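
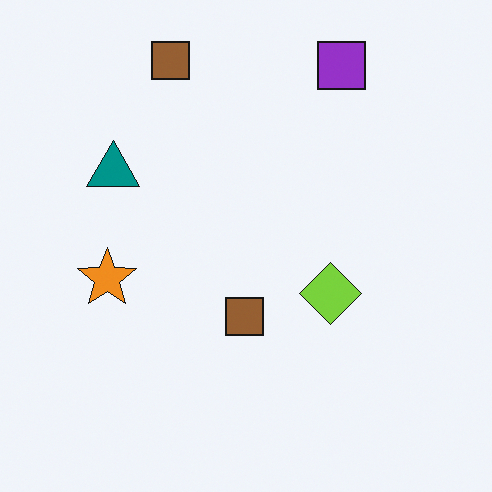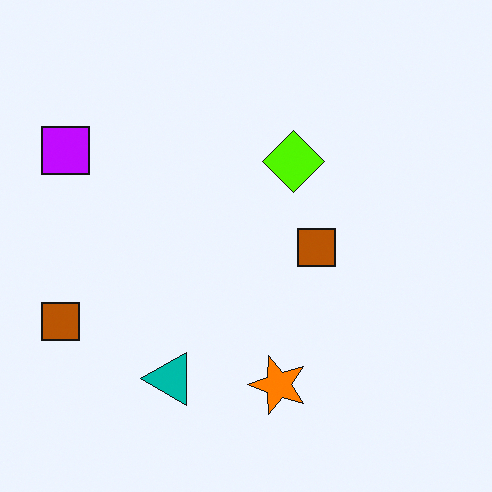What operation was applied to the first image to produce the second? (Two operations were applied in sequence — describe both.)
The image was rotated 90° counter-clockwise, then heavily oversaturated.

The purple square sits in the top-right of the first image and the top-left of the second — consistent with a whole-image 90° counter-clockwise rotation. All colors are more vivid — a global saturation change.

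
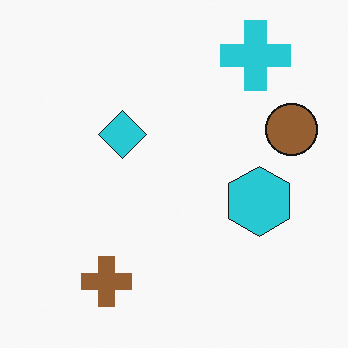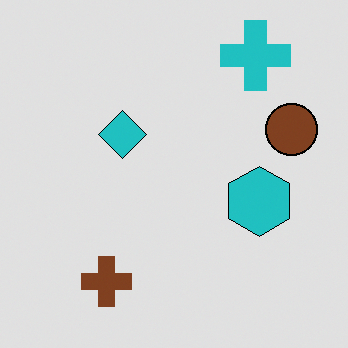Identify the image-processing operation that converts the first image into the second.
The second image is the first moderately posterized.

Each flat color has snapped to a coarser quantized level — most visibly, the near-white background has dropped to a flat grey.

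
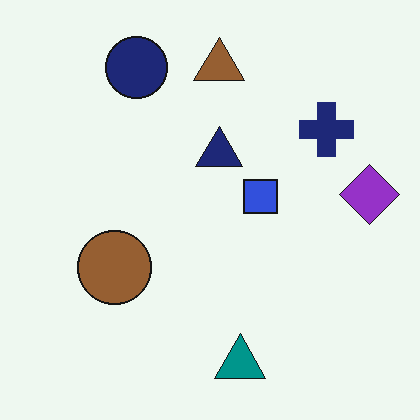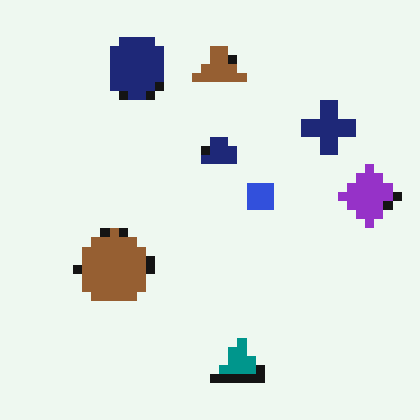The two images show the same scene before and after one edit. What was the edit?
It was heavily pixelated into large blocks.

Shapes are reduced to large square blocks; fine edges and outlines are lost — a downscale-then-upscale (mosaic) effect.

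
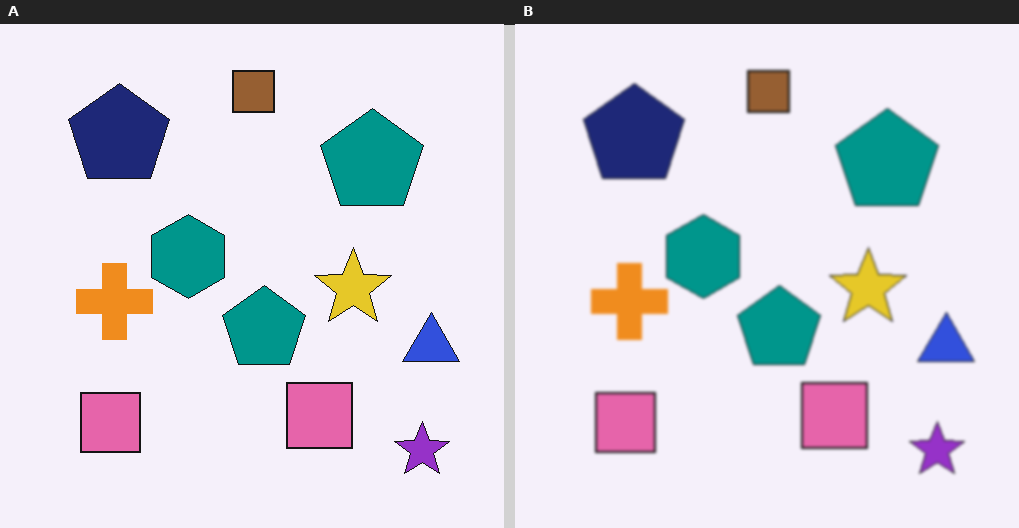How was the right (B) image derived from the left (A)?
The transformation is: lightly blurred.

Shape edges and outlines are uniformly softened across the whole image.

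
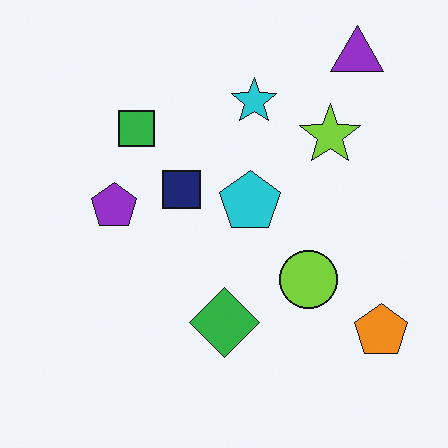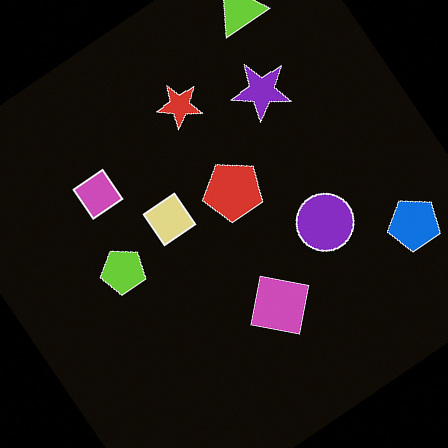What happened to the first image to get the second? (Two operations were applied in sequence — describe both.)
Color-inverted (negative), then rotated counter-clockwise by a large amount — several tens of degrees.

The light background has become dark and every shape's color is its complement — a photographic negative. Every shape is tilted by the same angle and the image corners show triangular fill wedges — a whole-image rotation by a non-right angle.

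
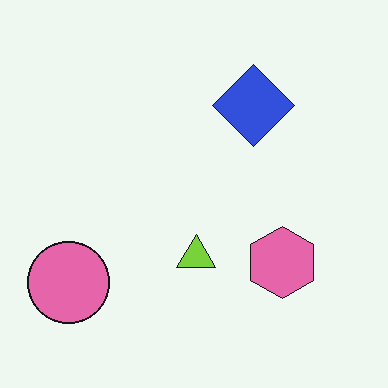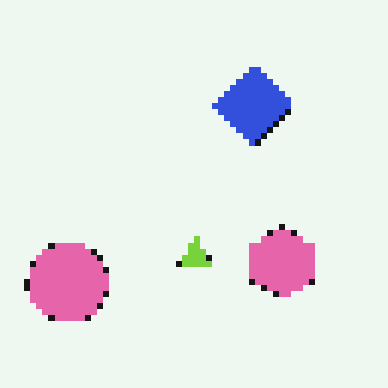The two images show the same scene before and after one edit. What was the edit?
It was moderately pixelated.

Shapes are reduced to large square blocks; fine edges and outlines are lost — a downscale-then-upscale (mosaic) effect.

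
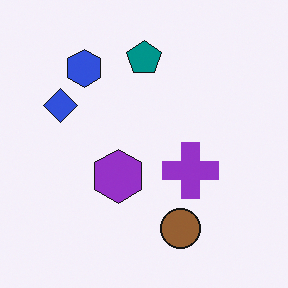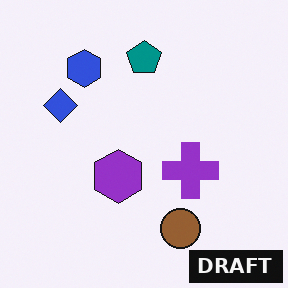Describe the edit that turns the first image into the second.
The second image is the first watermarked with the text "DRAFT" in the lower-right corner.

A dark label reading "DRAFT" appears in the lower-right corner.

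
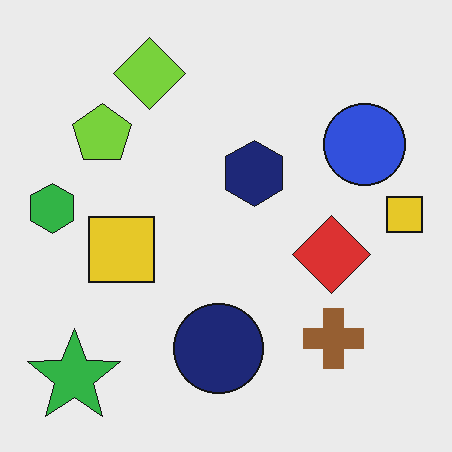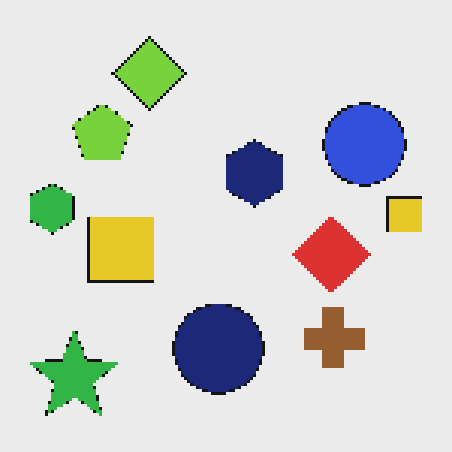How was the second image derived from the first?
The second image is the first mildly pixelated.

Shapes are reduced to large square blocks; fine edges and outlines are lost — a downscale-then-upscale (mosaic) effect.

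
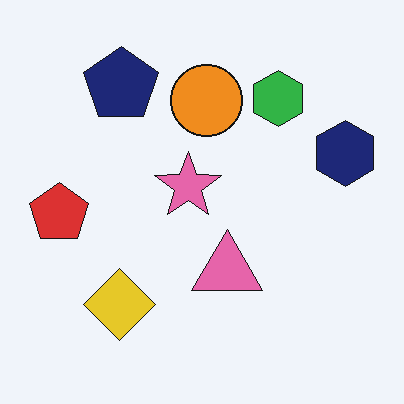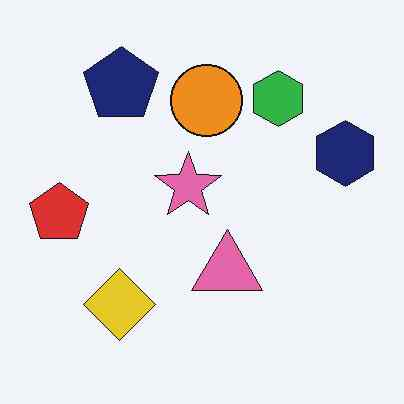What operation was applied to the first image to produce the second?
The second image is the first given moderate JPEG compression.

Blocky 8×8 compression artifacts appear around shape edges and the flat background shows ringing — characteristic JPEG degradation.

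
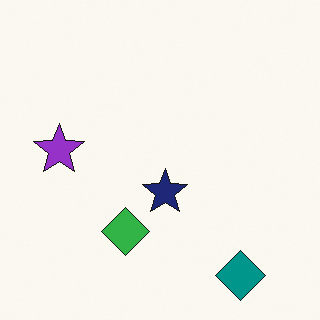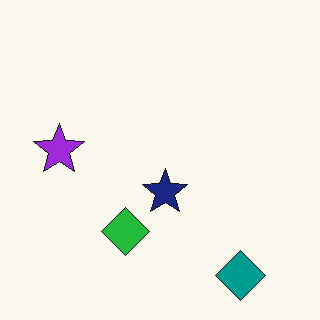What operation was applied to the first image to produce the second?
Slightly oversaturated.

All colors are more vivid — a global saturation change.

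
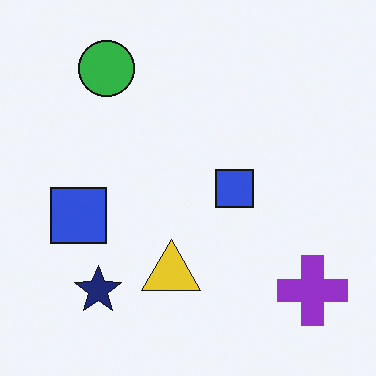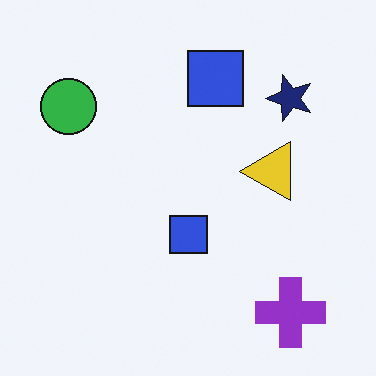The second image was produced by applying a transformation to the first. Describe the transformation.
The second image is the first transposed (reflected across the top-left ↔ bottom-right diagonal).

Shapes have swapped their row and column positions — what was in the top-right is now in the bottom-left — a diagonal reflection.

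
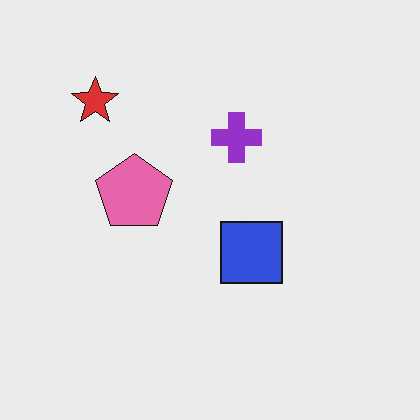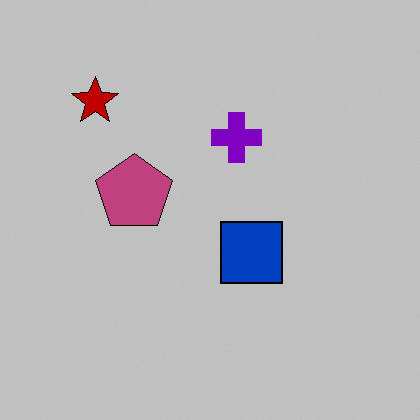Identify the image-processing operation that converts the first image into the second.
This is the original image aggressively posterized.

Each flat color has snapped to a coarser quantized level — most visibly, the near-white background has dropped to a flat grey.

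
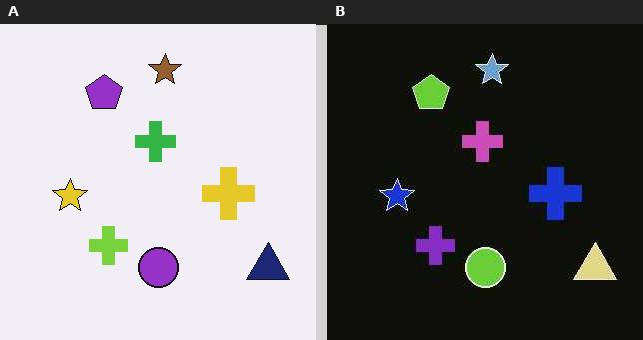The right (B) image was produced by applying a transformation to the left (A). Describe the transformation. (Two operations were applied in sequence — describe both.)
The right (B) image is the left (A) given moderate JPEG compression, then color-inverted (negative).

Blocky 8×8 compression artifacts appear around shape edges and the flat background shows ringing — characteristic JPEG degradation. The light background has become dark and every shape's color is its complement — a photographic negative.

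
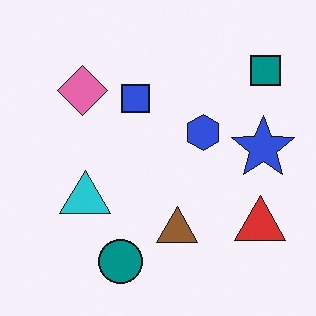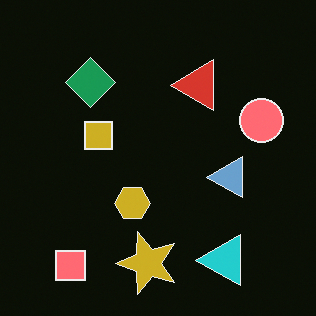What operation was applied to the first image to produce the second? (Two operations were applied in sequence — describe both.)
Color-inverted (negative), then transposed (reflected across the top-left ↔ bottom-right diagonal).

The light background has become dark and every shape's color is its complement — a photographic negative. Shapes have swapped their row and column positions — what was in the top-right is now in the bottom-left — a diagonal reflection.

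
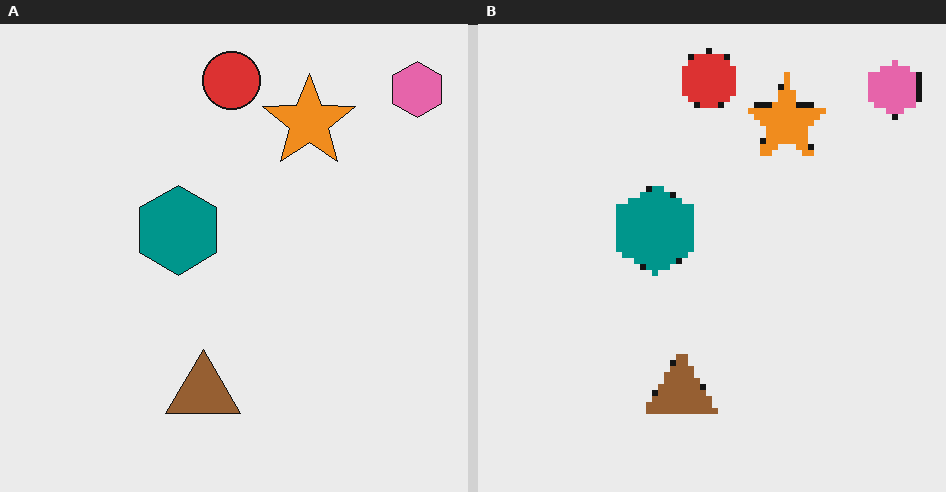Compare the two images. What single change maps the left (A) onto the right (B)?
It was pixelated into visible square blocks.

Shapes are reduced to large square blocks; fine edges and outlines are lost — a downscale-then-upscale (mosaic) effect.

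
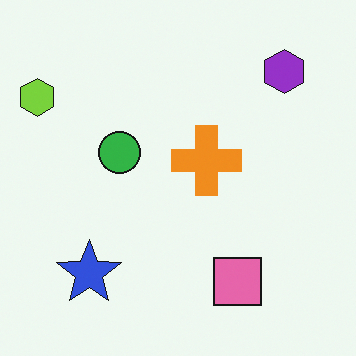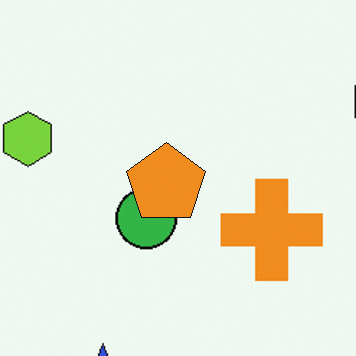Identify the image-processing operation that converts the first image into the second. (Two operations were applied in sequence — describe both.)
Cropped to a modestly smaller region and rescaled, then overlaid with an additional orange pentagon.

The visible shapes are larger and the field of view is narrower; shapes near the original edges may be partly or wholly outside the frame — a crop-and-rescale. An orange pentagon appears in the second image that is absent from the first.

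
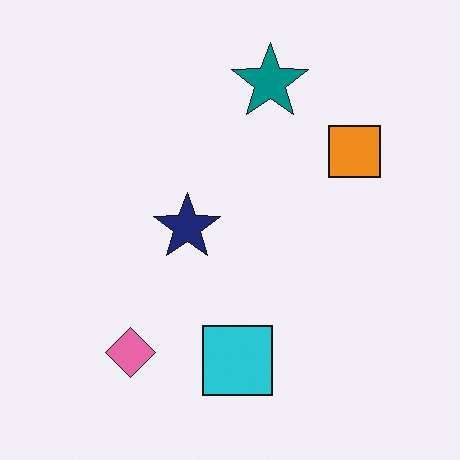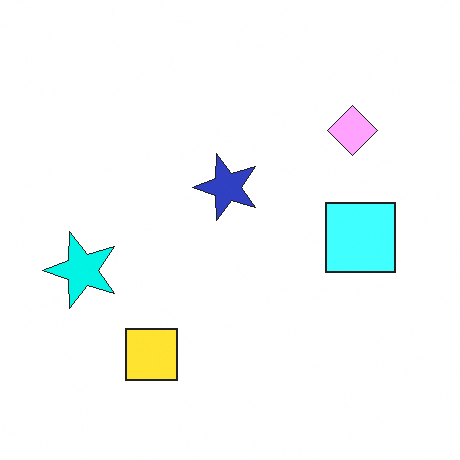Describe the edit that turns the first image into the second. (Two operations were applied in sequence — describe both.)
Transposed (reflected across the top-left ↔ bottom-right diagonal), then substantially brightened.

Shapes have swapped their row and column positions — what was in the top-right is now in the bottom-left — a diagonal reflection. Every pixel — background and shapes alike — is uniformly brightened.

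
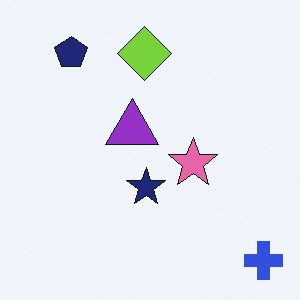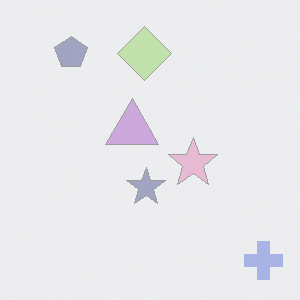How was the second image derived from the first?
The transformation is: given much lower contrast.

Tones are pushed toward mid-grey across the whole image — a global contrast change.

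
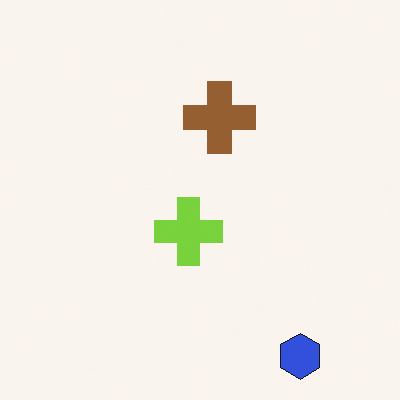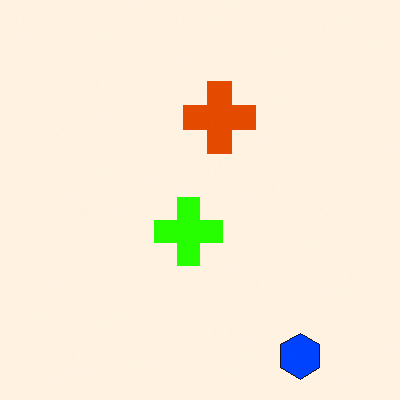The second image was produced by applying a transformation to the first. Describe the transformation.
The image was made much more vivid (saturation change).

All colors are more vivid — a global saturation change.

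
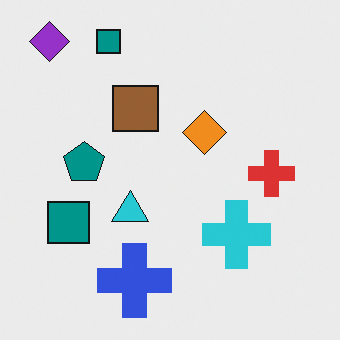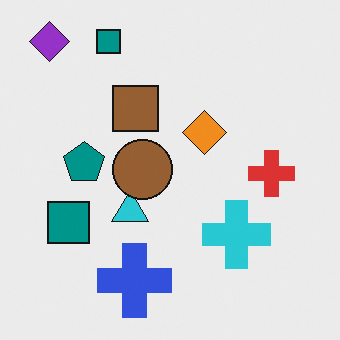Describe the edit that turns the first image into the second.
Overlaid with an additional brown circle.

A brown circle appears in the second image that is absent from the first.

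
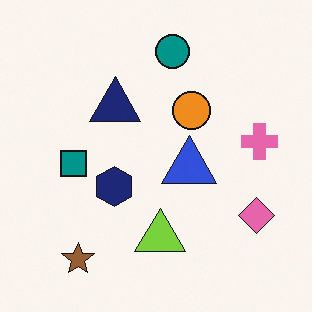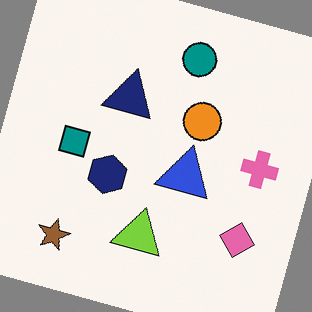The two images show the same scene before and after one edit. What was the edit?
Rotated clockwise by a moderate amount.

Every shape is tilted by the same angle and the image corners show triangular fill wedges — a whole-image rotation by a non-right angle.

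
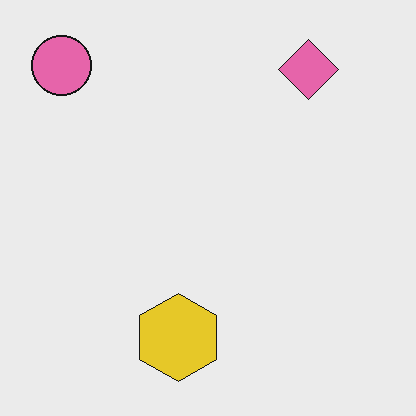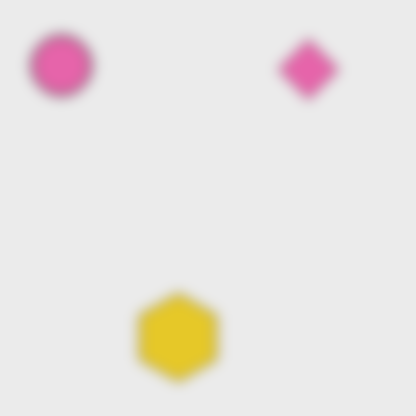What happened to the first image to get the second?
This is the original image heavily blurred.

Shape edges and outlines are uniformly softened across the whole image.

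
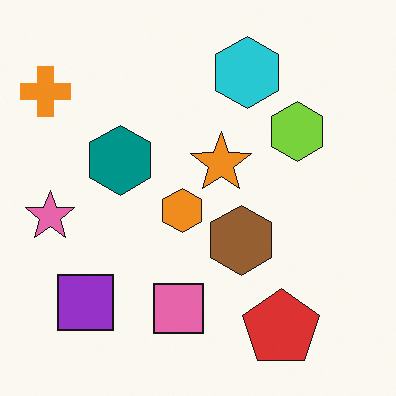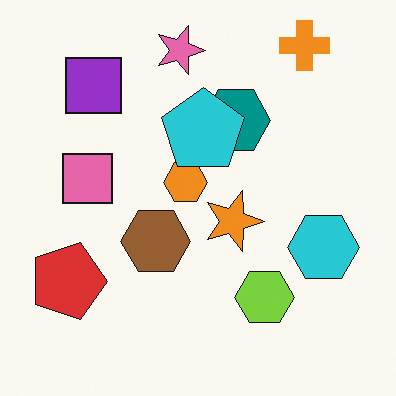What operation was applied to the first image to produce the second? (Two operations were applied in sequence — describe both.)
It was rotated 90° clockwise, then overlaid with an additional cyan pentagon.

The orange cross sits in the top-left of the first image and the top-right of the second — consistent with a whole-image 90° clockwise rotation. A cyan pentagon appears in the second image that is absent from the first.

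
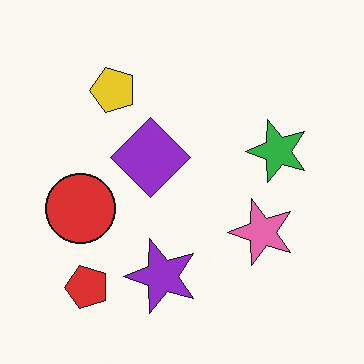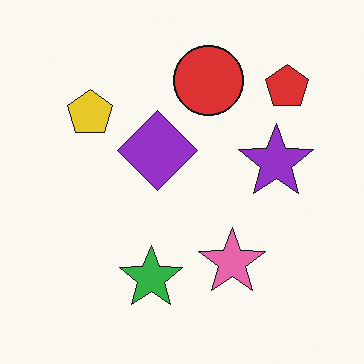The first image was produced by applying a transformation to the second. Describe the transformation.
The transformation is: transposed (reflected across the top-left ↔ bottom-right diagonal).

Shapes have swapped their row and column positions — what was in the top-right is now in the bottom-left — a diagonal reflection.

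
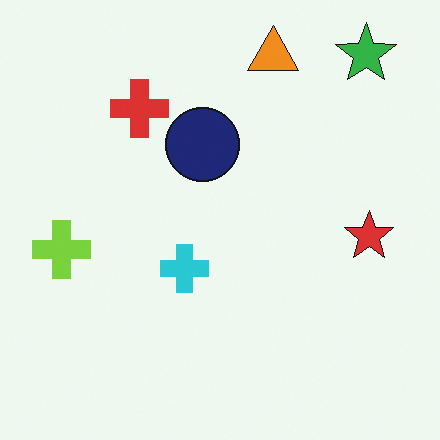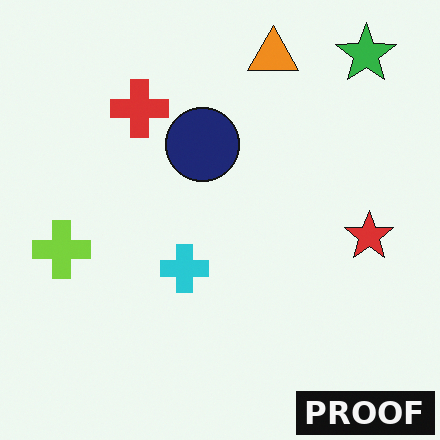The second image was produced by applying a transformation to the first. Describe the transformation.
This is the original image watermarked with the text "PROOF" in the lower-right corner.

A dark label reading "PROOF" appears in the lower-right corner.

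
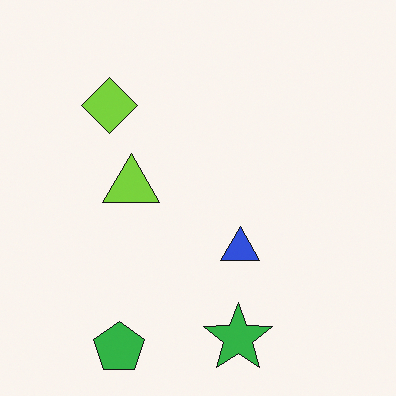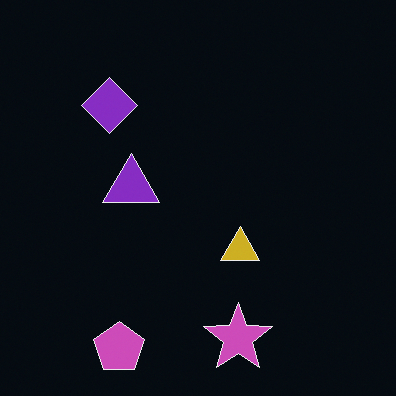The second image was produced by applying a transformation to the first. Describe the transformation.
This is the original image color-inverted (negative).

The light background has become dark and every shape's color is its complement — a photographic negative.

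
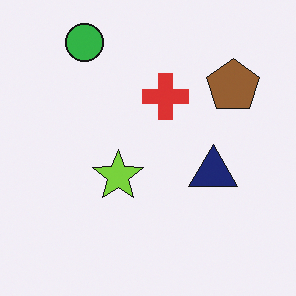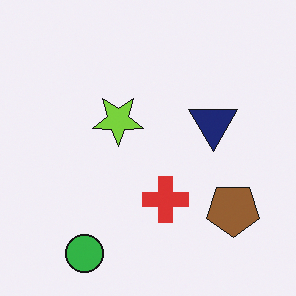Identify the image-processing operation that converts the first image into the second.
The transformation is: flipped vertically (top ↔ bottom).

The green circle is in the top-left of the first image and the bottom-left of the second — shapes on opposite sides of the horizontal midline have swapped in a mirror flip.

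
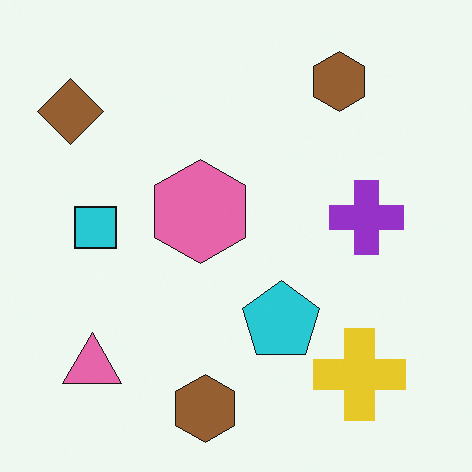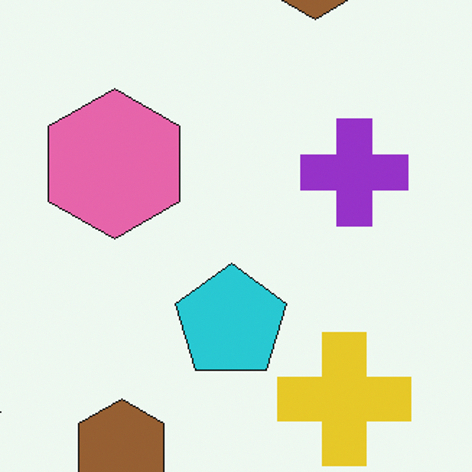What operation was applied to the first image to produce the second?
The transformation is: cropped slightly and scaled back up.

The visible shapes are larger and the field of view is narrower; shapes near the original edges may be partly or wholly outside the frame — a crop-and-rescale.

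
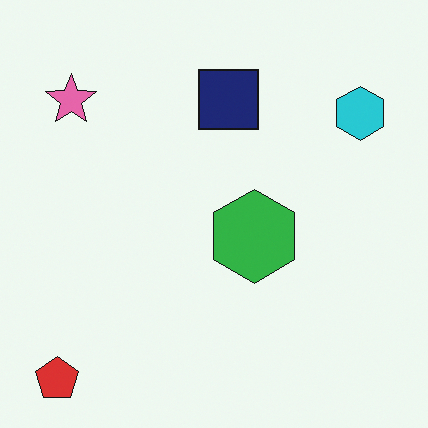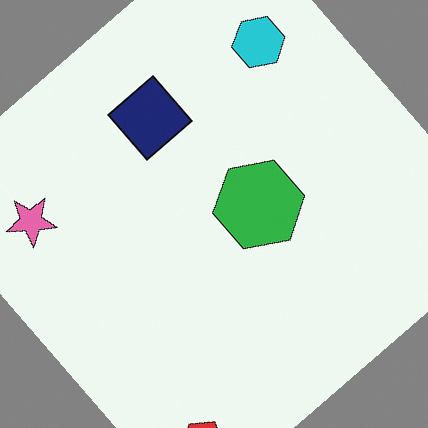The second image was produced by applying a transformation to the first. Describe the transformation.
The transformation is: rotated counter-clockwise by a large amount — several tens of degrees.

Every shape is tilted by the same angle and the image corners show triangular fill wedges — a whole-image rotation by a non-right angle.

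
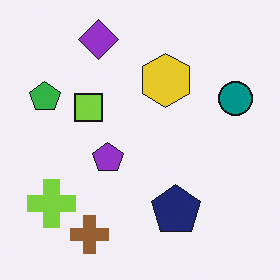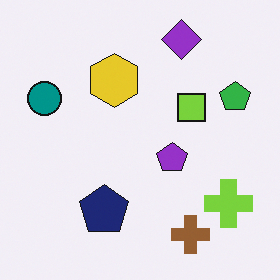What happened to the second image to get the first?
The transformation is: flipped horizontally (left ↔ right).

The teal circle is in the left of the second image and the right of the first — shapes on opposite sides of the vertical midline have swapped in a mirror flip.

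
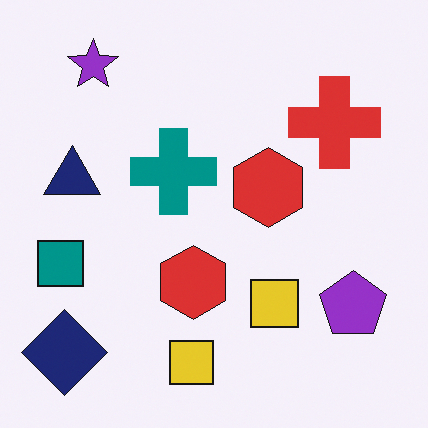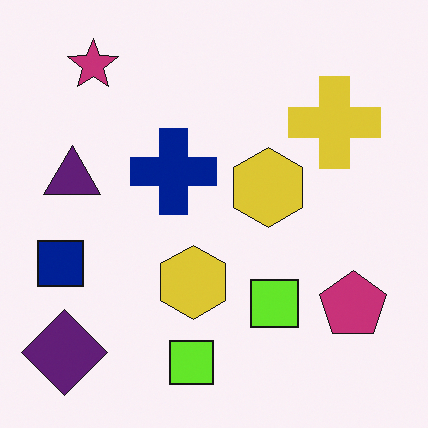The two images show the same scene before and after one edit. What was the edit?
The second image is the first hue-shifted by a small amount.

Every shape's color has rotated by the same amount around the hue wheel — a uniform hue shift.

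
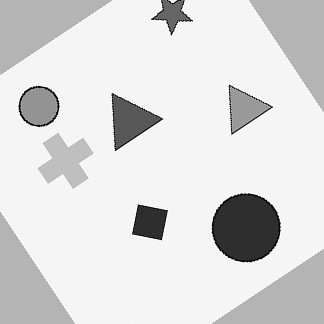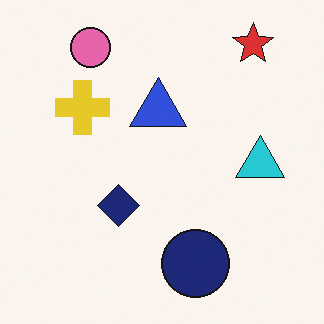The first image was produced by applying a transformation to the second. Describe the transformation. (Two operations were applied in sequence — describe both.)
The transformation is: converted to grayscale, then rotated counter-clockwise by a large amount — several tens of degrees.

All color is removed — every shape is now a shade of grey. Every shape is tilted by the same angle and the image corners show triangular fill wedges — a whole-image rotation by a non-right angle.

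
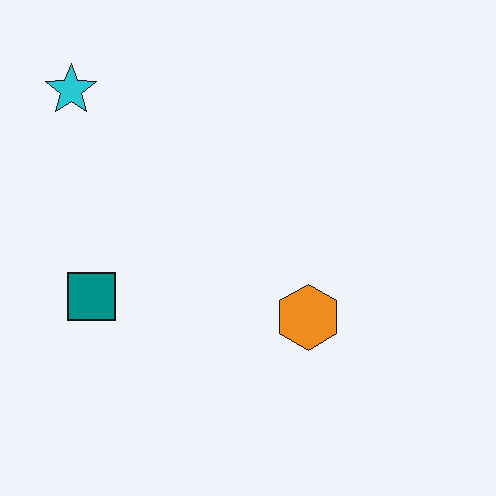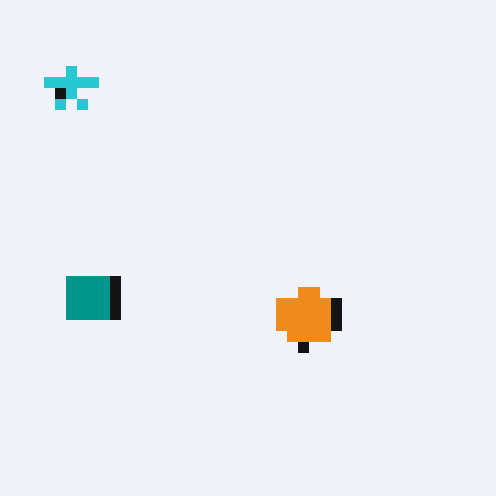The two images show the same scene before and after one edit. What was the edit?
Coarsely pixelated.

Shapes are reduced to large square blocks; fine edges and outlines are lost — a downscale-then-upscale (mosaic) effect.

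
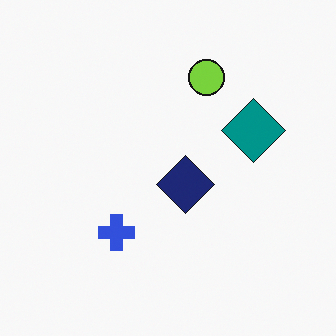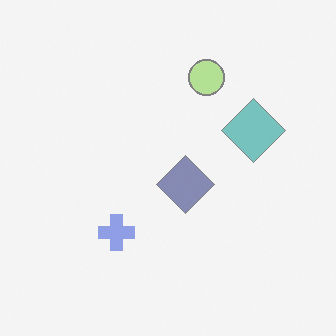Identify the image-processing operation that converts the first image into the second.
The image was washed out (contrast reduced).

Tones are pushed toward mid-grey across the whole image — a global contrast change.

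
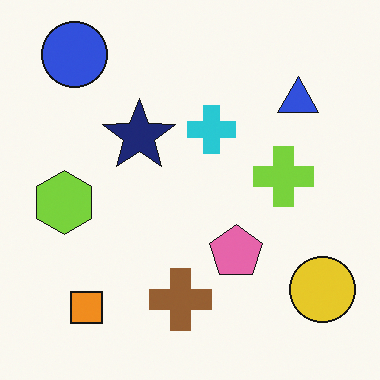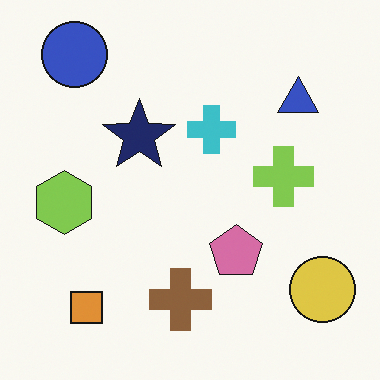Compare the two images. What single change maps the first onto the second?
Slightly desaturated.

All colors are more muted and greyish — a global saturation change.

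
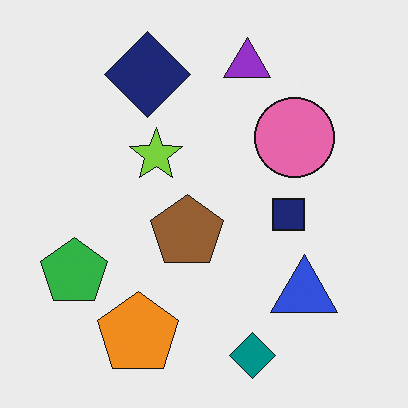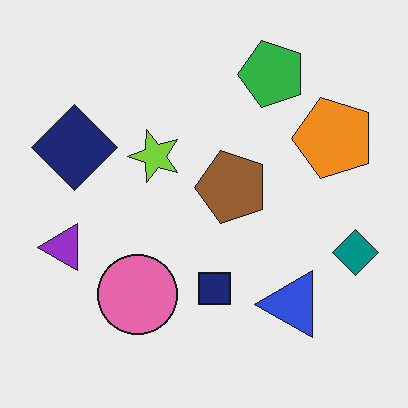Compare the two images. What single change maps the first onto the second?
The transformation is: transposed (reflected across the top-left ↔ bottom-right diagonal).

Shapes have swapped their row and column positions — what was in the top-right is now in the bottom-left — a diagonal reflection.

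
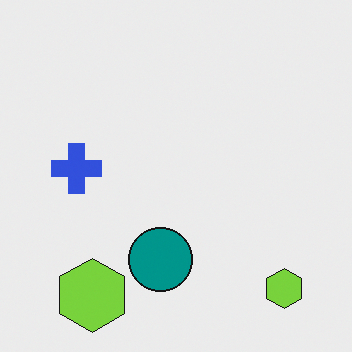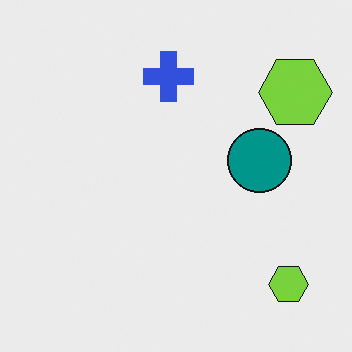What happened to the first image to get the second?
Transposed (reflected across the top-left ↔ bottom-right diagonal).

Shapes have swapped their row and column positions — what was in the top-right is now in the bottom-left — a diagonal reflection.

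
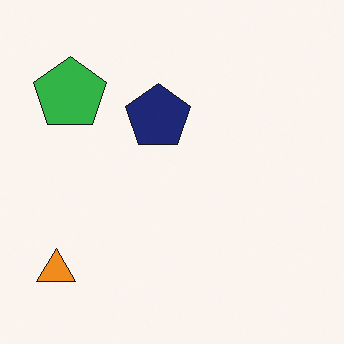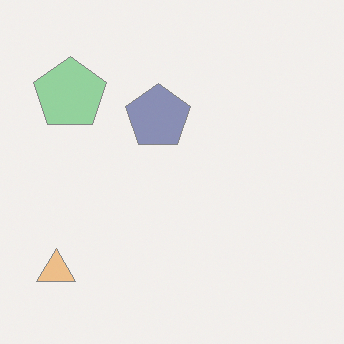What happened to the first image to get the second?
The image was given much lower contrast.

Tones are pushed toward mid-grey across the whole image — a global contrast change.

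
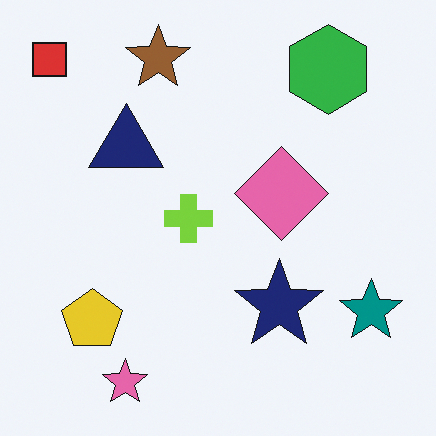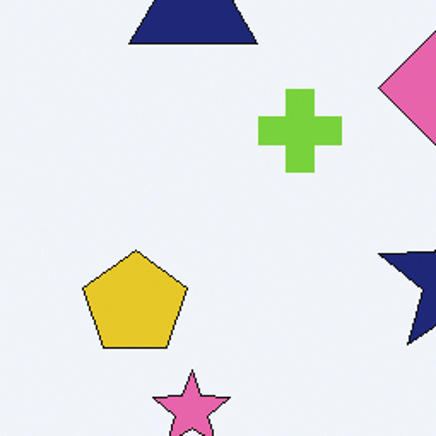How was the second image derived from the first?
This is the original image cropped to a noticeably smaller region and rescaled.

The visible shapes are larger and the field of view is narrower; shapes near the original edges may be partly or wholly outside the frame — a crop-and-rescale.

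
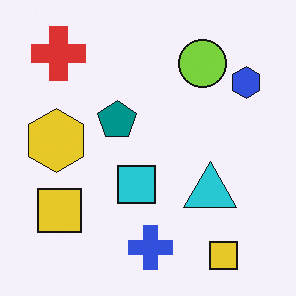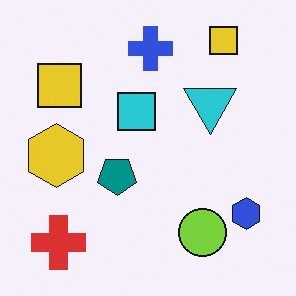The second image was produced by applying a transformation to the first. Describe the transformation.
The second image is the first flipped vertically (top ↔ bottom).

The blue cross is in the bottom of the first image and the top of the second — shapes on opposite sides of the horizontal midline have swapped in a mirror flip.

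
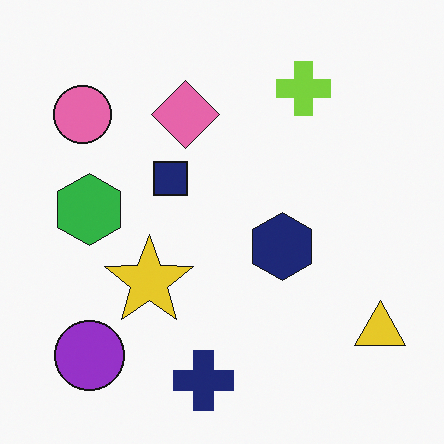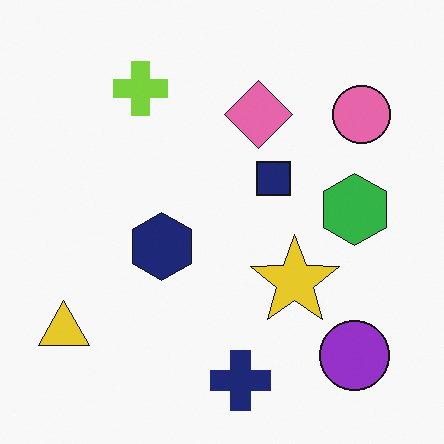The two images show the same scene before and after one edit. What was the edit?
This is the original image flipped horizontally (left ↔ right).

The yellow triangle is in the bottom-right of the first image and the bottom-left of the second — shapes on opposite sides of the vertical midline have swapped in a mirror flip.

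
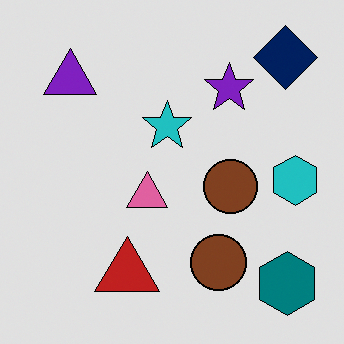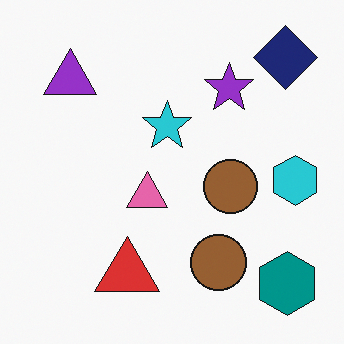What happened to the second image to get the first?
Moderately posterized.

Each flat color has snapped to a coarser quantized level — most visibly, the near-white background has dropped to a flat grey.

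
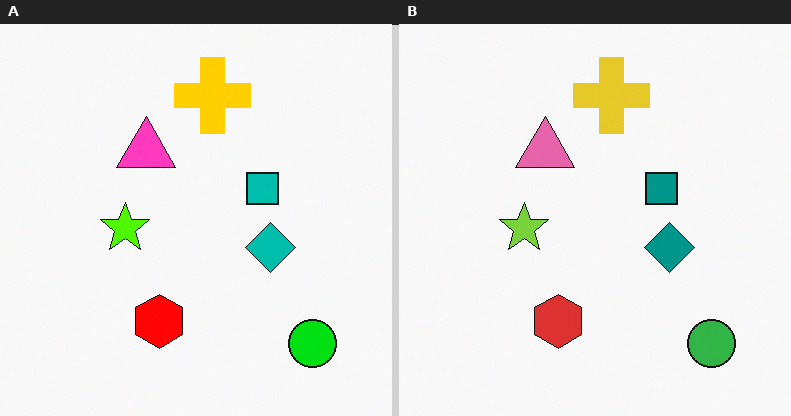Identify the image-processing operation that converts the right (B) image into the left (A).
The transformation is: made much more vivid (saturation change).

All colors are more vivid — a global saturation change.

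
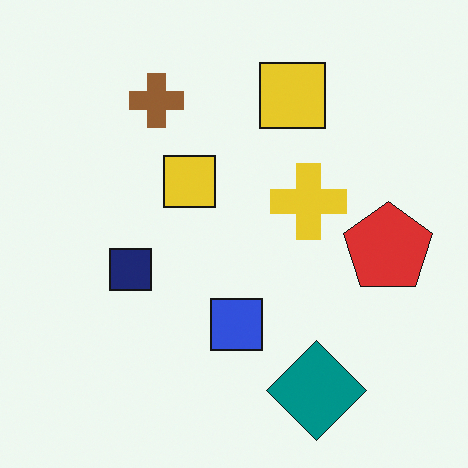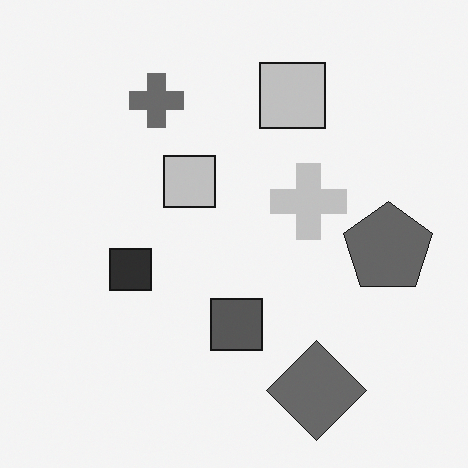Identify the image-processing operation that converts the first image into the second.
The image was converted to grayscale.

All color is removed — every shape is now a shade of grey.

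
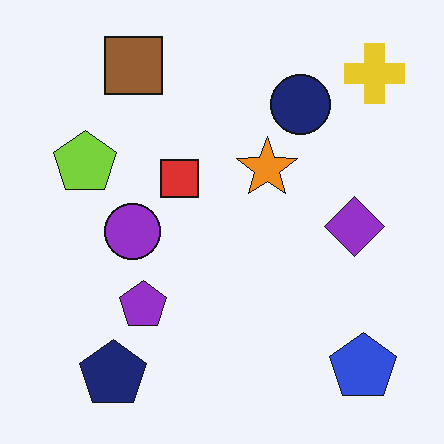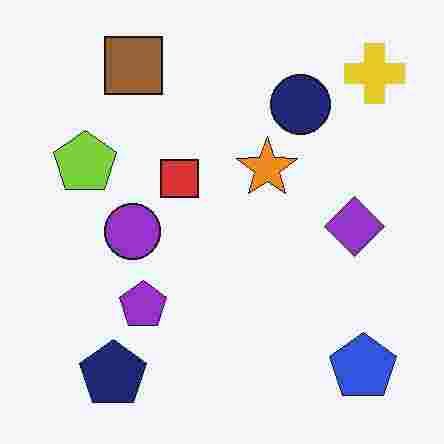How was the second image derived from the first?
The second image is the first heavily JPEG-compressed with obvious blocking artifacts.

Blocky 8×8 compression artifacts appear around shape edges and the flat background shows ringing — characteristic JPEG degradation.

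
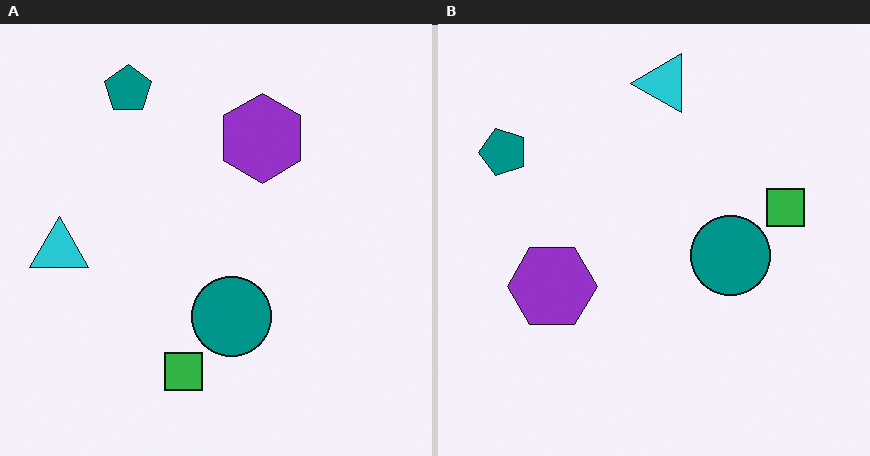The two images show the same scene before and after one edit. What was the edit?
This is the original image transposed (reflected across the top-left ↔ bottom-right diagonal).

Shapes have swapped their row and column positions — what was in the top-right is now in the bottom-left — a diagonal reflection.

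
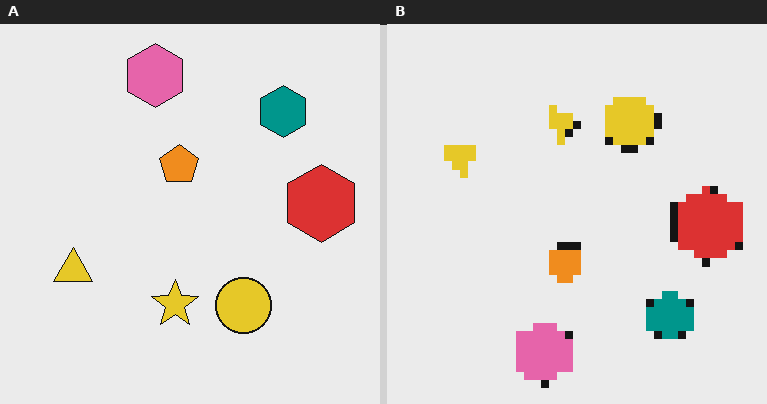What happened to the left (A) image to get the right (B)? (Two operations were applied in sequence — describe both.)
It was flipped vertically (top ↔ bottom), then moderately pixelated.

The pink hexagon is in the top of the left (A) image and the bottom of the right (B) — shapes on opposite sides of the horizontal midline have swapped in a mirror flip. Shapes are reduced to large square blocks; fine edges and outlines are lost — a downscale-then-upscale (mosaic) effect.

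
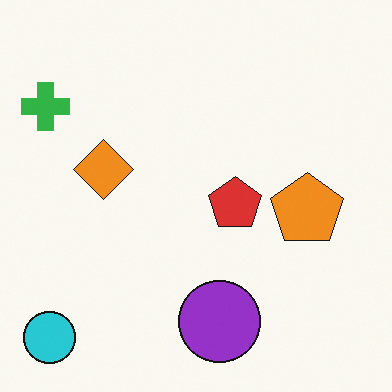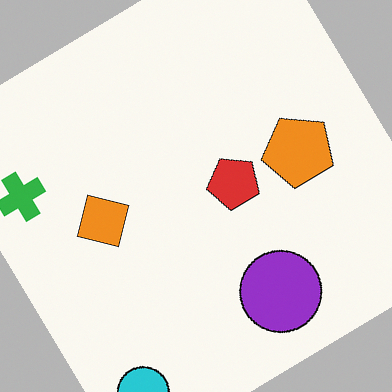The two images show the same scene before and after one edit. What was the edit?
This is the original image rotated counter-clockwise by a large amount — several tens of degrees.

Every shape is tilted by the same angle and the image corners show triangular fill wedges — a whole-image rotation by a non-right angle.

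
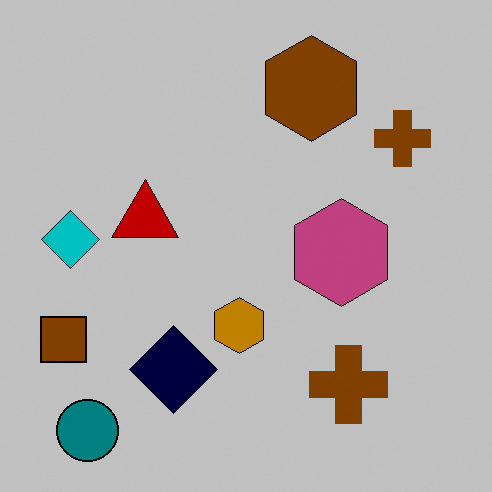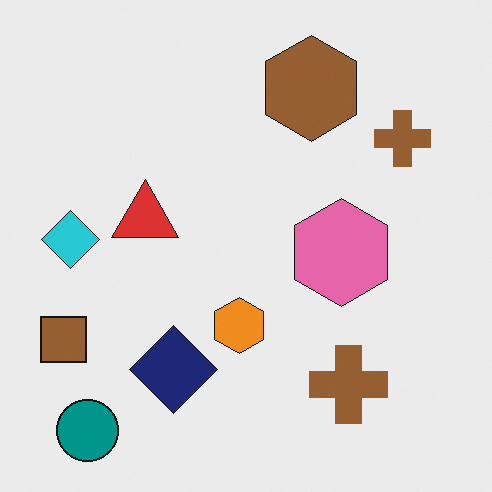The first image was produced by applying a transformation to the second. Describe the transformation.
This is the original image heavily posterized to just a handful of flat colors.

Each flat color has snapped to a coarser quantized level — most visibly, the near-white background has dropped to a flat grey.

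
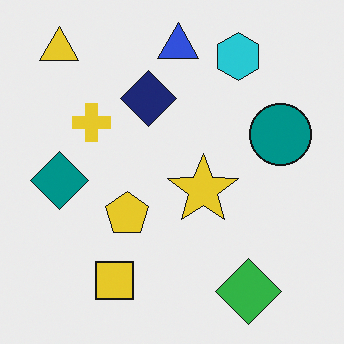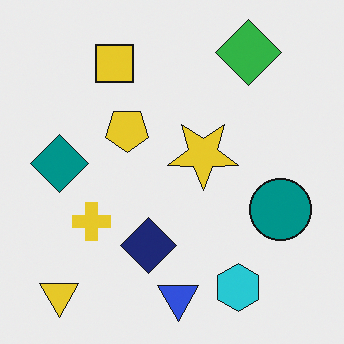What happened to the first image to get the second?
The image was flipped vertically (top ↔ bottom).

The blue triangle is in the top of the first image and the bottom of the second — shapes on opposite sides of the horizontal midline have swapped in a mirror flip.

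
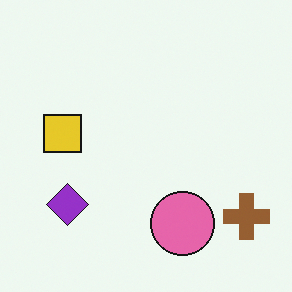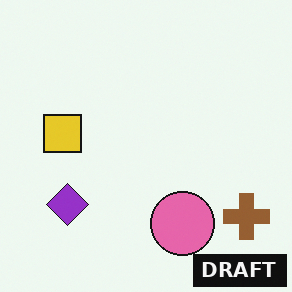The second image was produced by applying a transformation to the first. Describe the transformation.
The image was watermarked with the text "DRAFT" in the lower-right corner.

A dark label reading "DRAFT" appears in the lower-right corner.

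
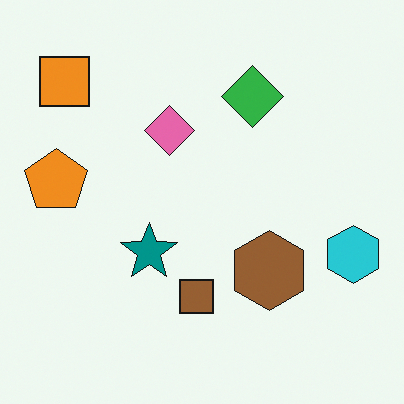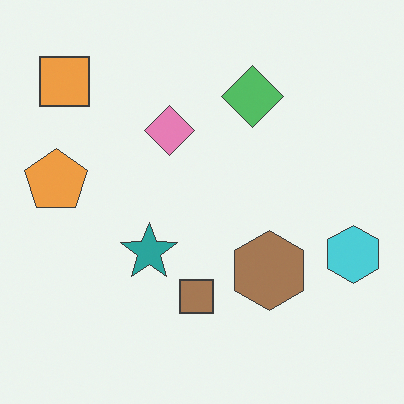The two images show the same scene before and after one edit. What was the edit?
The transformation is: given slightly reduced contrast.

Tones are pushed toward mid-grey across the whole image — a global contrast change.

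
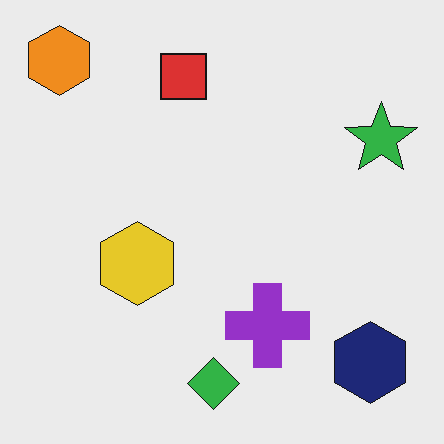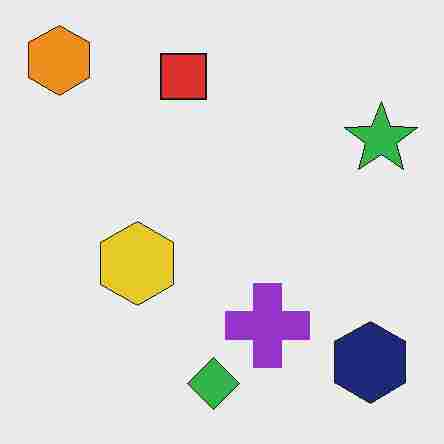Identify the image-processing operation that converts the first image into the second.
It was degraded with heavy JPEG compression.

Blocky 8×8 compression artifacts appear around shape edges and the flat background shows ringing — characteristic JPEG degradation.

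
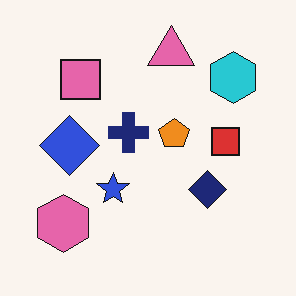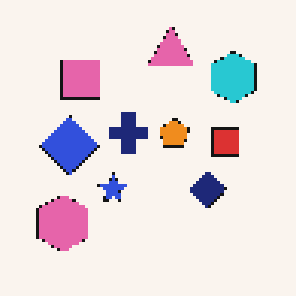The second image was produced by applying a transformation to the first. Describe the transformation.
Mildly pixelated.

Shapes are reduced to large square blocks; fine edges and outlines are lost — a downscale-then-upscale (mosaic) effect.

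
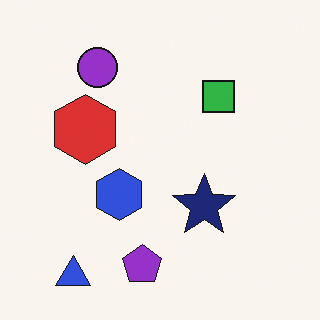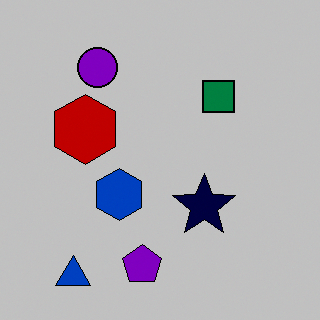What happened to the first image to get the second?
The image was heavily posterized to just a handful of flat colors.

Each flat color has snapped to a coarser quantized level — most visibly, the near-white background has dropped to a flat grey.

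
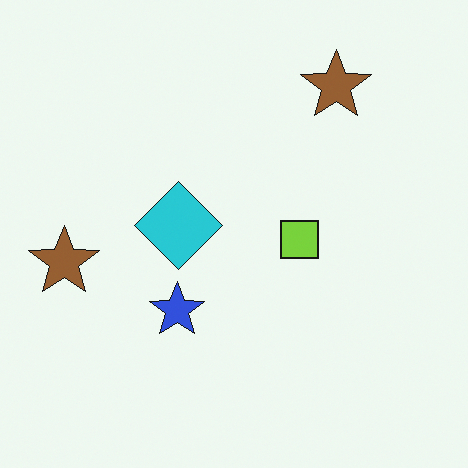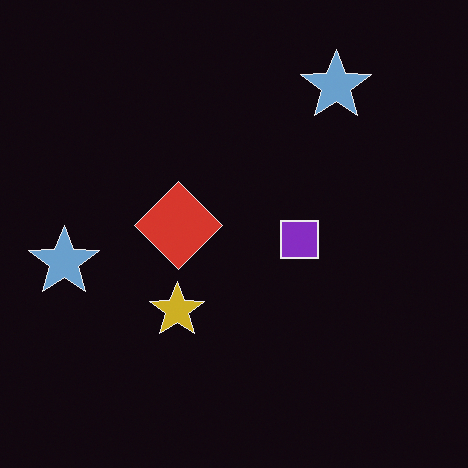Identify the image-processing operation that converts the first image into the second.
The transformation is: color-inverted (negative).

The light background has become dark and every shape's color is its complement — a photographic negative.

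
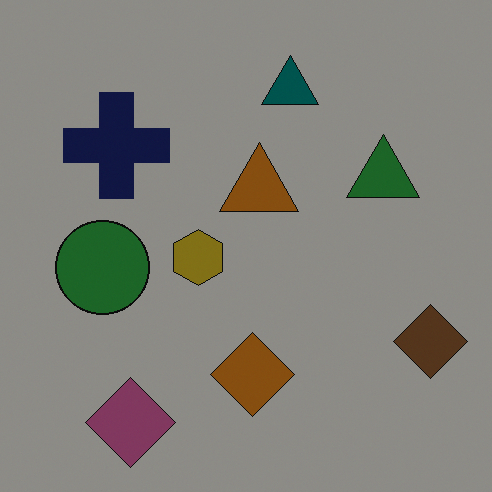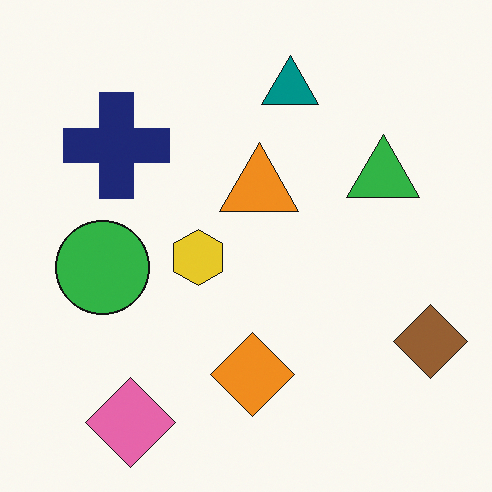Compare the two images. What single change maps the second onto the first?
The image was noticeably darkened.

Every pixel — background and shapes alike — is uniformly darkened.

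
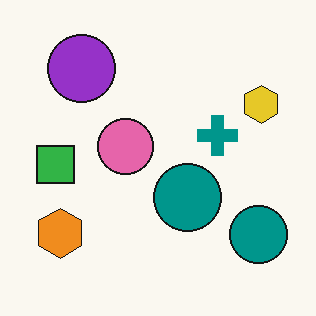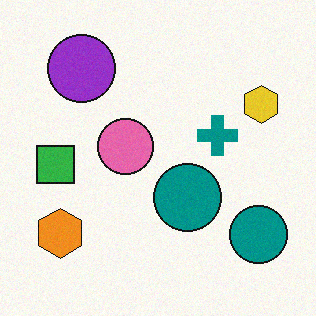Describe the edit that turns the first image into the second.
It was degraded with subtle gaussian noise.

Random speckle covers the whole image, including the flat background.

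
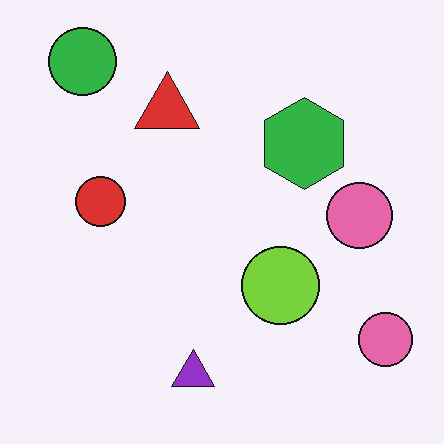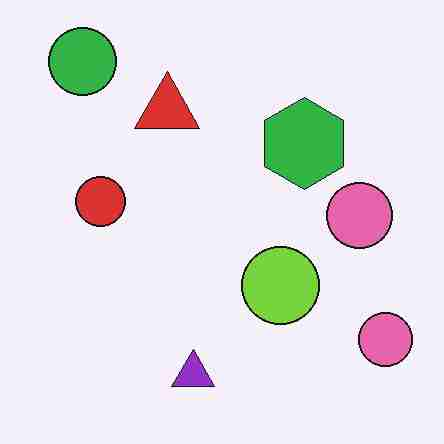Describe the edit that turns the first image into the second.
The transformation is: degraded with heavy JPEG compression.

Blocky 8×8 compression artifacts appear around shape edges and the flat background shows ringing — characteristic JPEG degradation.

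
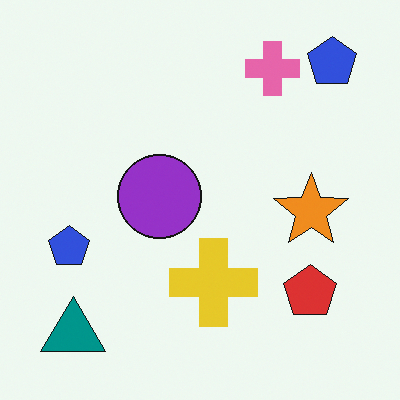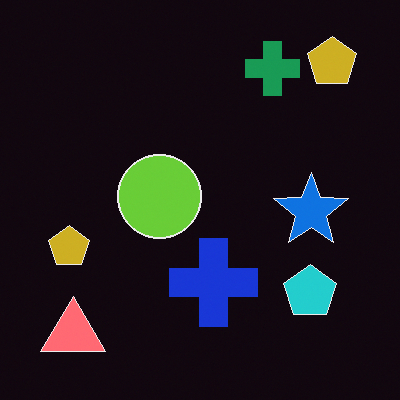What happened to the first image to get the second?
The second image is the first color-inverted (negative).

The light background has become dark and every shape's color is its complement — a photographic negative.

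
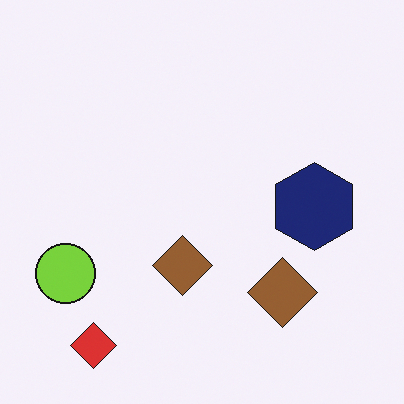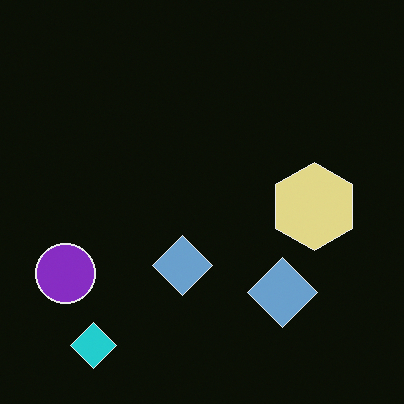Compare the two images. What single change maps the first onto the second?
The second image is the first color-inverted (negative).

The light background has become dark and every shape's color is its complement — a photographic negative.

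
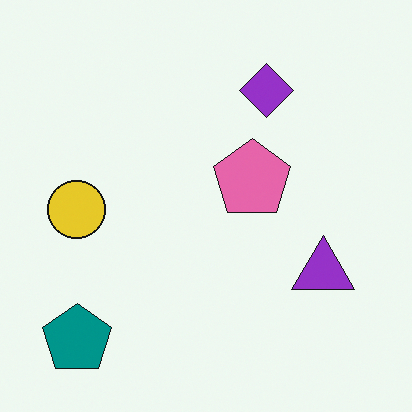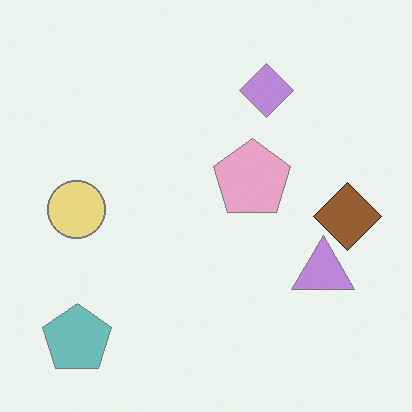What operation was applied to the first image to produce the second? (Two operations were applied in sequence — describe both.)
The second image is the first washed out (contrast reduced), then overlaid with an additional brown diamond.

Tones are pushed toward mid-grey across the whole image — a global contrast change. A brown diamond appears in the second image that is absent from the first.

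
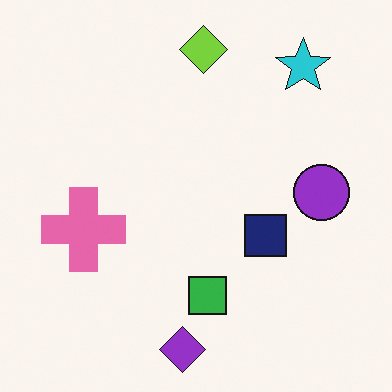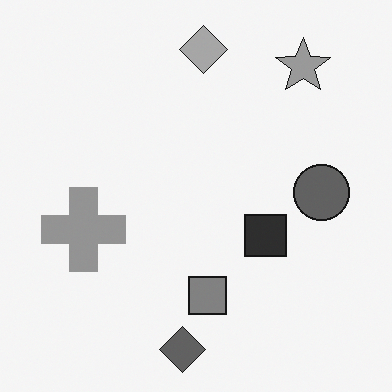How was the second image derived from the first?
It was converted to grayscale.

All color is removed — every shape is now a shade of grey.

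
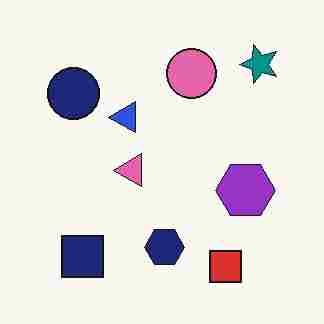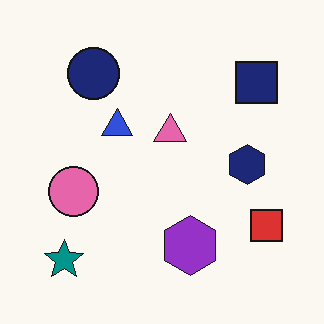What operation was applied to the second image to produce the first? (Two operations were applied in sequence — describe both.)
It was transposed (reflected across the top-left ↔ bottom-right diagonal), then degraded with heavy JPEG compression.

Shapes have swapped their row and column positions — what was in the top-right is now in the bottom-left — a diagonal reflection. Blocky 8×8 compression artifacts appear around shape edges and the flat background shows ringing — characteristic JPEG degradation.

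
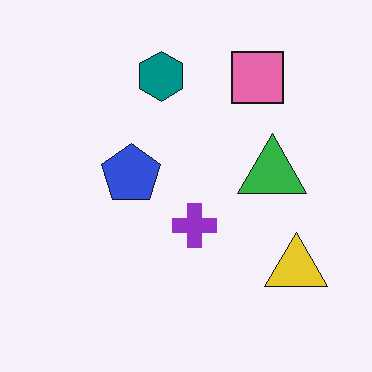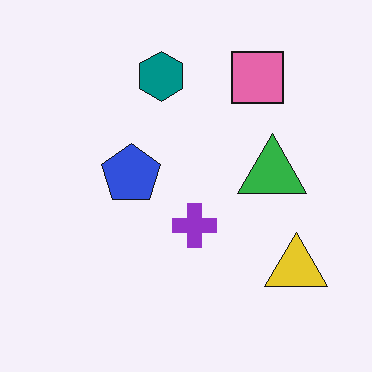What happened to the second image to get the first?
JPEG-compressed with visible artifacts.

Blocky 8×8 compression artifacts appear around shape edges and the flat background shows ringing — characteristic JPEG degradation.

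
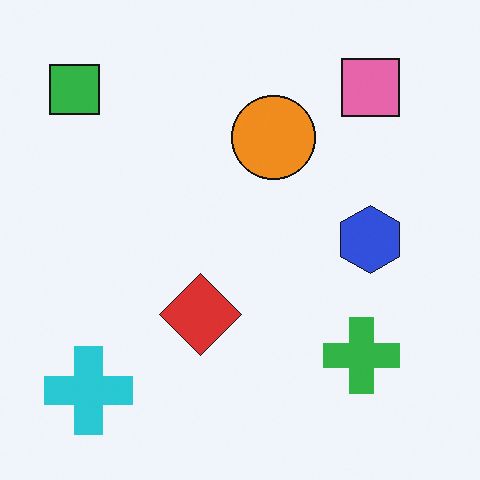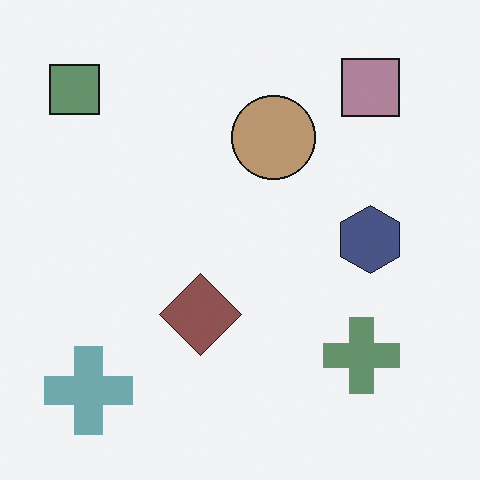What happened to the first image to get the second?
It was made much more muted (saturation change).

All colors are more muted and greyish — a global saturation change.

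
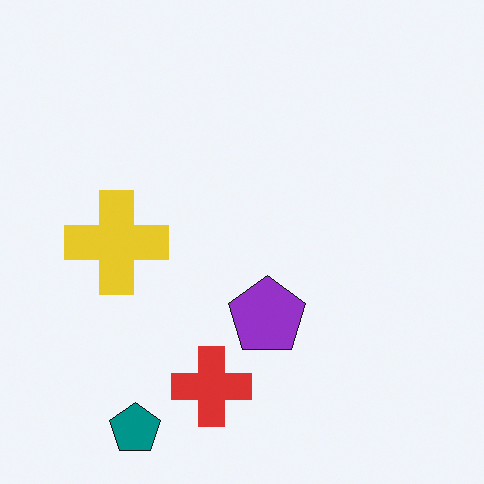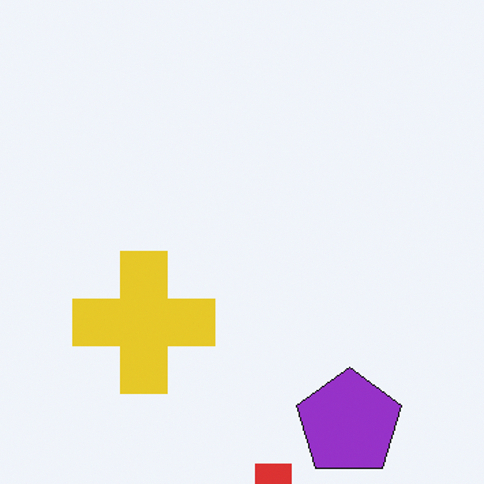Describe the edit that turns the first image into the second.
It was cropped to a modestly smaller region and rescaled.

The visible shapes are larger and the field of view is narrower; shapes near the original edges may be partly or wholly outside the frame — a crop-and-rescale.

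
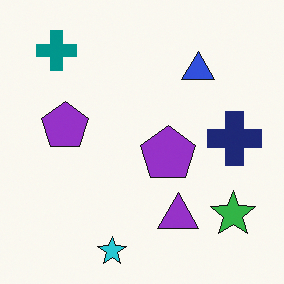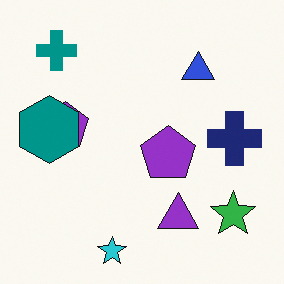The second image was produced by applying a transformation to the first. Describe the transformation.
Overlaid with an additional teal hexagon.

A teal hexagon appears in the second image that is absent from the first.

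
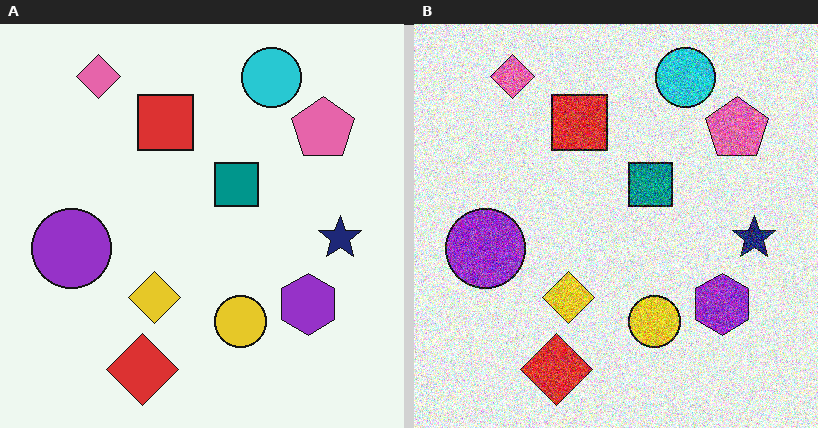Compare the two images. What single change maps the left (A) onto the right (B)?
It was degraded with strong gaussian noise.

Random speckle covers the whole image, including the flat background.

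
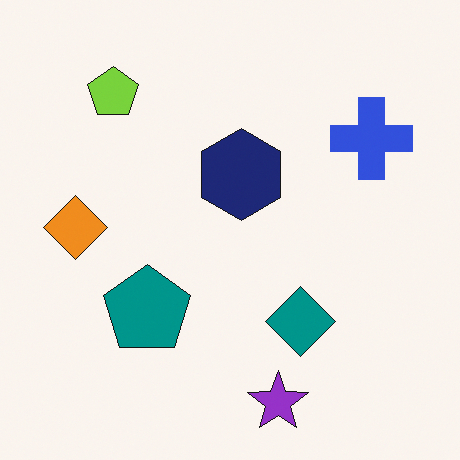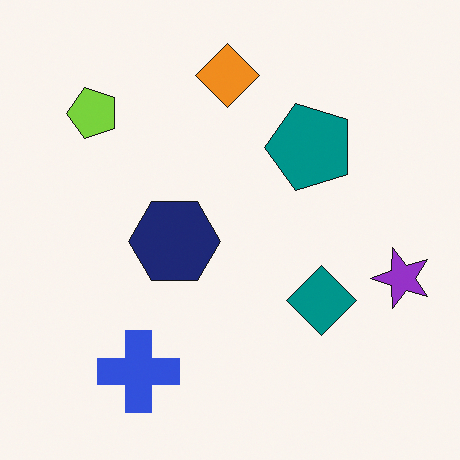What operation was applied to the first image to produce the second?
The transformation is: transposed (reflected across the top-left ↔ bottom-right diagonal).

Shapes have swapped their row and column positions — what was in the top-right is now in the bottom-left — a diagonal reflection.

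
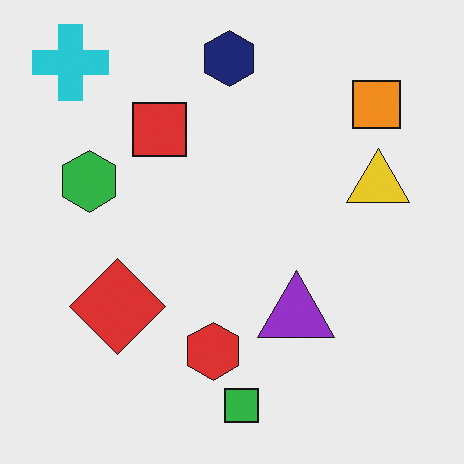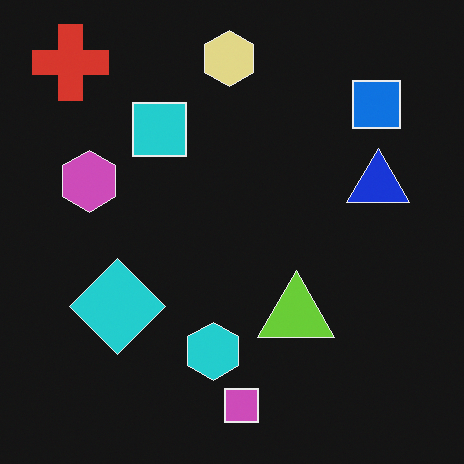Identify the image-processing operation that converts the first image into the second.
The transformation is: color-inverted (negative).

The light background has become dark and every shape's color is its complement — a photographic negative.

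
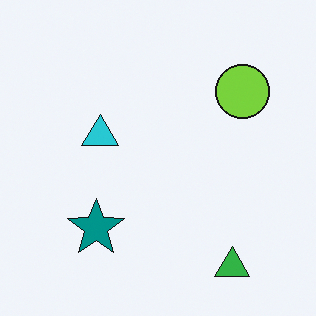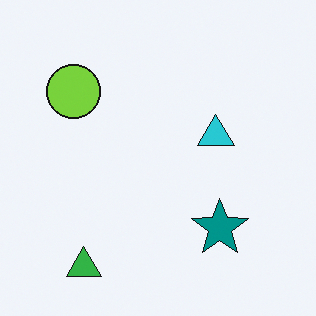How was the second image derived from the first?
The image was flipped horizontally (left ↔ right).

The lime circle is in the top-right of the first image and the top-left of the second — shapes on opposite sides of the vertical midline have swapped in a mirror flip.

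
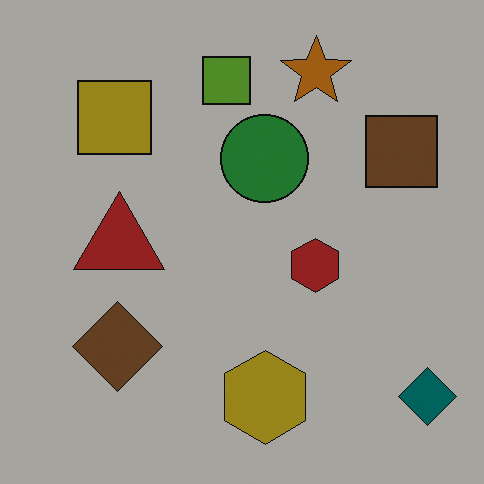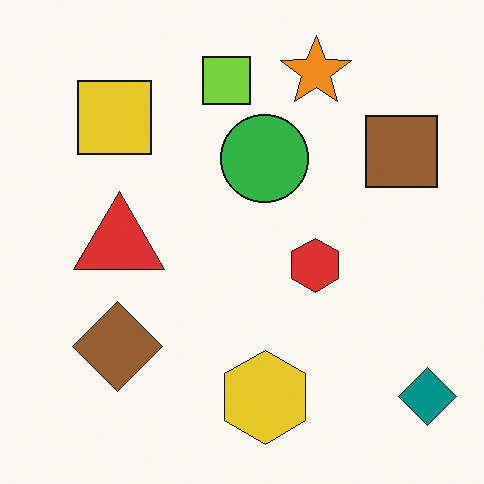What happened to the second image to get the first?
This is the original image darkened a lot.

Every pixel — background and shapes alike — is uniformly darkened.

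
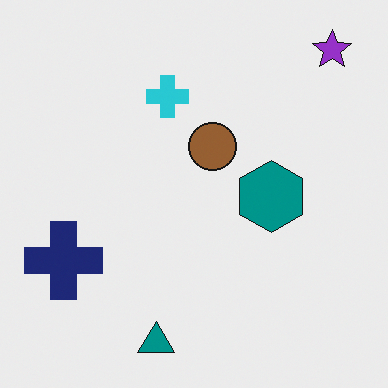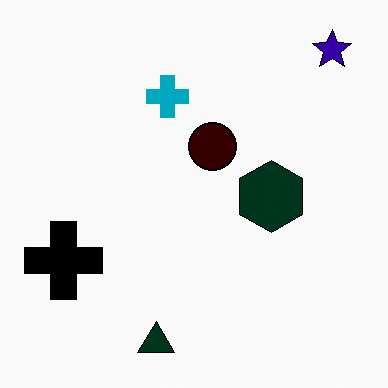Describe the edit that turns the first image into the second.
It was given much higher contrast.

Tones are pushed away from mid-grey across the whole image — a global contrast change.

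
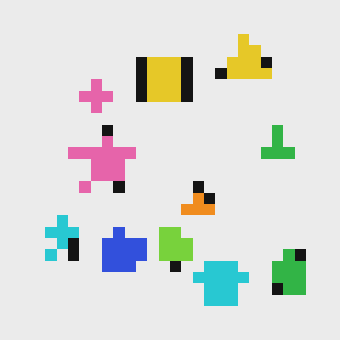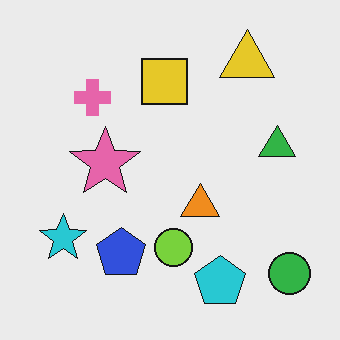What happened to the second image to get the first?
The first image is the second heavily pixelated into large blocks.

Shapes are reduced to large square blocks; fine edges and outlines are lost — a downscale-then-upscale (mosaic) effect.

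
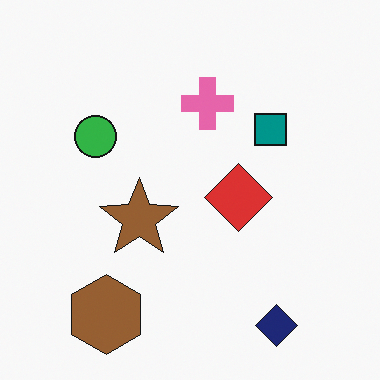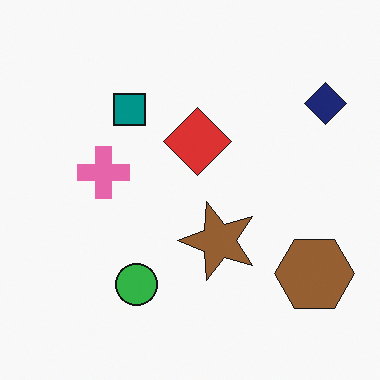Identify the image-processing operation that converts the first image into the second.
The second image is the first rotated 90° counter-clockwise.

The navy diamond sits in the bottom-right of the first image and the top-right of the second — consistent with a whole-image 90° counter-clockwise rotation.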